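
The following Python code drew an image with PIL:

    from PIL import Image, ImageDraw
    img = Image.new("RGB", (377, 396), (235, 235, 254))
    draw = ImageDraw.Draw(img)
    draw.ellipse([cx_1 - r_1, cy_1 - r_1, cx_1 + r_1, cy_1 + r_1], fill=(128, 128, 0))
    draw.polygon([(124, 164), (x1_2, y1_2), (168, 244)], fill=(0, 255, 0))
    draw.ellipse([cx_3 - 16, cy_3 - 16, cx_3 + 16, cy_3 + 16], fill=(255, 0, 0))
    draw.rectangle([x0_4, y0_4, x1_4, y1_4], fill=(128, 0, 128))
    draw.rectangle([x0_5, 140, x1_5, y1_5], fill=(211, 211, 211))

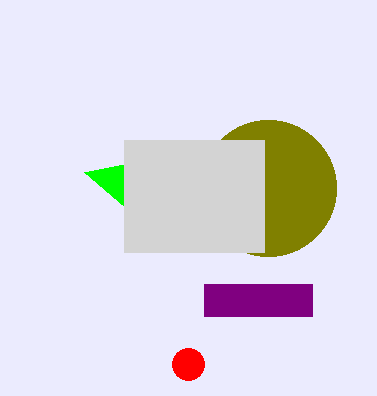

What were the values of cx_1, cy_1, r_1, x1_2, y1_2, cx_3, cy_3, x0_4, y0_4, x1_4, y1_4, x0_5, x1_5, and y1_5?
cx_1 = 268; cy_1 = 188; r_1 = 68; x1_2 = 84; y1_2 = 172; cx_3 = 188; cy_3 = 364; x0_4 = 204; y0_4 = 284; x1_4 = 312; y1_4 = 316; x0_5 = 124; x1_5 = 264; y1_5 = 252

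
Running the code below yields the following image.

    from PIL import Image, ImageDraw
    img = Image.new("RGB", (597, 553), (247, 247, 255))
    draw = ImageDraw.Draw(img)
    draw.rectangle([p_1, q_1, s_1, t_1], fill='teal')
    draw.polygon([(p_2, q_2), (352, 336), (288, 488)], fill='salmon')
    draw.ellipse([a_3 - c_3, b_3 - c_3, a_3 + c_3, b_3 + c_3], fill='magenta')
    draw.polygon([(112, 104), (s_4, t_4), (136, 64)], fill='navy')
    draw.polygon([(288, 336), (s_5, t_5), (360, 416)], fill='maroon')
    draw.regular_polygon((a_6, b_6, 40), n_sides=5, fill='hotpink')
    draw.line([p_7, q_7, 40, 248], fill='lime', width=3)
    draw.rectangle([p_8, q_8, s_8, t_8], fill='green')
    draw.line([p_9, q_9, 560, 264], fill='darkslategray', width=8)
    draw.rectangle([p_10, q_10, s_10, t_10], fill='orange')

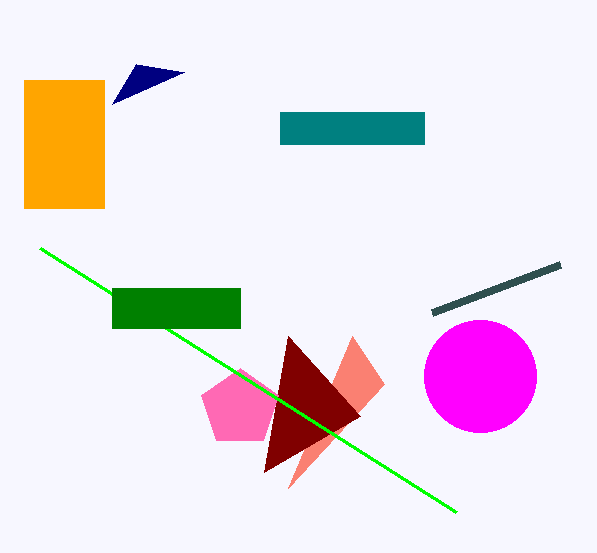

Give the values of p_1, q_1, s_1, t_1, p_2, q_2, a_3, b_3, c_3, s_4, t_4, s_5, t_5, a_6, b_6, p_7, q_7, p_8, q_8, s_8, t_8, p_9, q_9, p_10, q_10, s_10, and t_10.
p_1 = 280; q_1 = 112; s_1 = 424; t_1 = 144; p_2 = 384; q_2 = 384; a_3 = 480; b_3 = 376; c_3 = 56; s_4 = 184; t_4 = 72; s_5 = 264; t_5 = 472; a_6 = 240; b_6 = 408; p_7 = 456; q_7 = 512; p_8 = 112; q_8 = 288; s_8 = 240; t_8 = 328; p_9 = 432; q_9 = 312; p_10 = 24; q_10 = 80; s_10 = 104; t_10 = 208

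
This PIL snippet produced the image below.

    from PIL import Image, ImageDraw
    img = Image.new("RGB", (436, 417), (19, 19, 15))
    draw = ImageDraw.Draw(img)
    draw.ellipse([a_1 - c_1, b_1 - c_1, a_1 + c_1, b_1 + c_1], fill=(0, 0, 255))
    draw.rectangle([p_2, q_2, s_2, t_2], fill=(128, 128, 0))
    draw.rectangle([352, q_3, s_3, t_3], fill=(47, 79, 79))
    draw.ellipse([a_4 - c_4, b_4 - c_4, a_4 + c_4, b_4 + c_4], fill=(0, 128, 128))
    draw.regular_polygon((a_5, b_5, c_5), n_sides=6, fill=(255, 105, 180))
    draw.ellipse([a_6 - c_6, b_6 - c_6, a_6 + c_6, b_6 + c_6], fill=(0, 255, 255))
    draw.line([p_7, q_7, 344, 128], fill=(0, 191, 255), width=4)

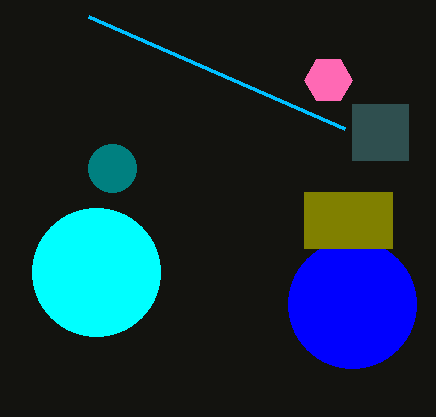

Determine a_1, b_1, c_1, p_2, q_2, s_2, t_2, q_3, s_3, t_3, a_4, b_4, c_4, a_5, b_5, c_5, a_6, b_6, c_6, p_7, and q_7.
a_1 = 352; b_1 = 304; c_1 = 64; p_2 = 304; q_2 = 192; s_2 = 392; t_2 = 248; q_3 = 104; s_3 = 408; t_3 = 160; a_4 = 112; b_4 = 168; c_4 = 24; a_5 = 328; b_5 = 80; c_5 = 24; a_6 = 96; b_6 = 272; c_6 = 64; p_7 = 88; q_7 = 16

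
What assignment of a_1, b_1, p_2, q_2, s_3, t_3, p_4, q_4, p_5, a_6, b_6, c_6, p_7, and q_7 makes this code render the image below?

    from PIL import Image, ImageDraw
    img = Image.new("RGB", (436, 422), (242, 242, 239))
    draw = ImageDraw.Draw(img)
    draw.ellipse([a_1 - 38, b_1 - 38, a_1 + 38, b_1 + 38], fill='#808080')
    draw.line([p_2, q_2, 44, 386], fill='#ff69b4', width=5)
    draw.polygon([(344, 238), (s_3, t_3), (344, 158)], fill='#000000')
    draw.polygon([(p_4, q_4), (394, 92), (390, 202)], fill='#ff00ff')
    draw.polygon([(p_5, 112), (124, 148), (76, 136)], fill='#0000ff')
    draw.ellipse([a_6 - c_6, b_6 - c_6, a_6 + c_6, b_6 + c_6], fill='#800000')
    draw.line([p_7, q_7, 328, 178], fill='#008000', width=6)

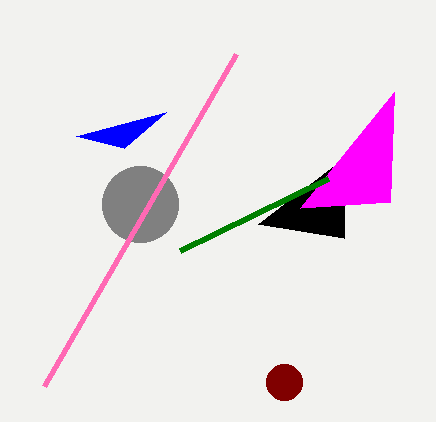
a_1 = 140
b_1 = 204
p_2 = 236
q_2 = 54
s_3 = 258
t_3 = 224
p_4 = 300
q_4 = 208
p_5 = 166
a_6 = 284
b_6 = 382
c_6 = 18
p_7 = 180
q_7 = 250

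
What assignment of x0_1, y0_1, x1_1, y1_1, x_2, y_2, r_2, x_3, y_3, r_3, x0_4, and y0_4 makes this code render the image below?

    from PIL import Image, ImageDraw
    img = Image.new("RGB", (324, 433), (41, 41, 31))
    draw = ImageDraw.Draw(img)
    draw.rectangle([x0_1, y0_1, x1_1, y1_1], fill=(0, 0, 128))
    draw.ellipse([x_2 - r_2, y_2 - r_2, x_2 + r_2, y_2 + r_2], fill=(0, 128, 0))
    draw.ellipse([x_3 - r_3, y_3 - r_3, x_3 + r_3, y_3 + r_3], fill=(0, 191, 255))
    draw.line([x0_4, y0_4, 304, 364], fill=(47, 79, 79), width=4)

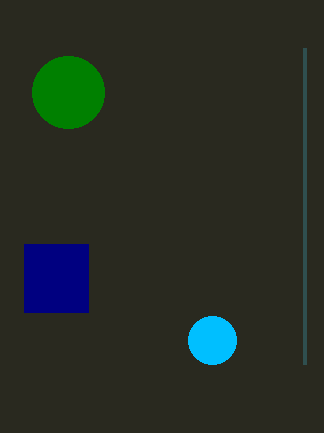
x0_1 = 24
y0_1 = 244
x1_1 = 88
y1_1 = 312
x_2 = 68
y_2 = 92
r_2 = 36
x_3 = 212
y_3 = 340
r_3 = 24
x0_4 = 304
y0_4 = 48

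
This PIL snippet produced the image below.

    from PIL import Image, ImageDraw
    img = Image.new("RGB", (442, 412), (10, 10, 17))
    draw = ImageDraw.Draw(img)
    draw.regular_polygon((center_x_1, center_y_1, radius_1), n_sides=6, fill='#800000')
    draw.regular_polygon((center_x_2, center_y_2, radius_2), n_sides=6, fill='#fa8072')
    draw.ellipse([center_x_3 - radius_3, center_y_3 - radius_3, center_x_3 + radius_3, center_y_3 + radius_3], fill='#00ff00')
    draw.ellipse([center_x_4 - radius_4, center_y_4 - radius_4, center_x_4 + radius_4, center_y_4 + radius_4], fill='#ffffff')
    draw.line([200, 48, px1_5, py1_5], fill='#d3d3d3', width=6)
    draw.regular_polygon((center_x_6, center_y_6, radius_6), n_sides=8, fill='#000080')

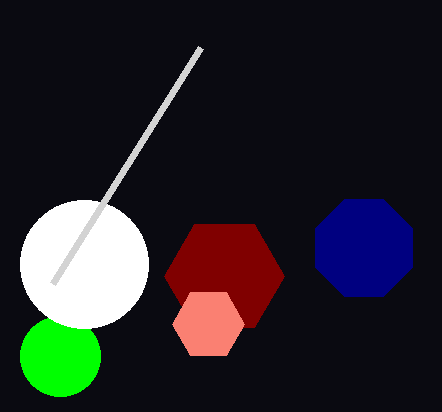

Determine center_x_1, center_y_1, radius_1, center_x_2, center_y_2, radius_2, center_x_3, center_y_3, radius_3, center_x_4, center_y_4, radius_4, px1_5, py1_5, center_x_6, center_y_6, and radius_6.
center_x_1 = 224, center_y_1 = 276, radius_1 = 60, center_x_2 = 208, center_y_2 = 324, radius_2 = 36, center_x_3 = 60, center_y_3 = 356, radius_3 = 40, center_x_4 = 84, center_y_4 = 264, radius_4 = 64, px1_5 = 52, py1_5 = 284, center_x_6 = 364, center_y_6 = 248, radius_6 = 52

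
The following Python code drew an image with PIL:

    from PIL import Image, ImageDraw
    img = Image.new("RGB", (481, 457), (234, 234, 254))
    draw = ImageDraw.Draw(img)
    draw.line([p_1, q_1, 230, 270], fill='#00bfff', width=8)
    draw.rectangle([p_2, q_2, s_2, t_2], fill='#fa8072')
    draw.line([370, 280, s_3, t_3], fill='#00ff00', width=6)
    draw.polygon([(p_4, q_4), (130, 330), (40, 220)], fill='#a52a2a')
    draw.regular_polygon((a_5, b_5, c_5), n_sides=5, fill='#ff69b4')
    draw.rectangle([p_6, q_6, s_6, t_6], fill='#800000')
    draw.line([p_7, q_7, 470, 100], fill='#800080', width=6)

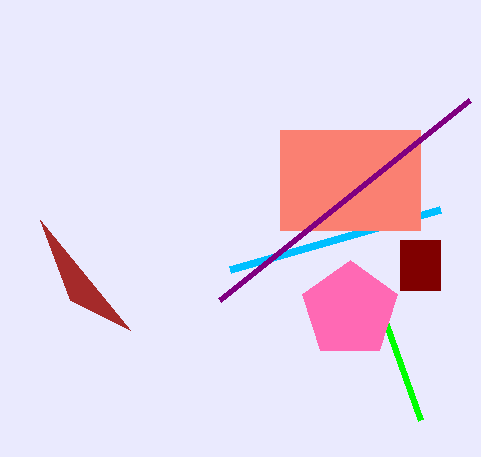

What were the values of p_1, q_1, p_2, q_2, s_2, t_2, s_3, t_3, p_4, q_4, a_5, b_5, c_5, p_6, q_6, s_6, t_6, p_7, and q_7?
p_1 = 440
q_1 = 210
p_2 = 280
q_2 = 130
s_2 = 420
t_2 = 230
s_3 = 420
t_3 = 420
p_4 = 70
q_4 = 300
a_5 = 350
b_5 = 310
c_5 = 50
p_6 = 400
q_6 = 240
s_6 = 440
t_6 = 290
p_7 = 220
q_7 = 300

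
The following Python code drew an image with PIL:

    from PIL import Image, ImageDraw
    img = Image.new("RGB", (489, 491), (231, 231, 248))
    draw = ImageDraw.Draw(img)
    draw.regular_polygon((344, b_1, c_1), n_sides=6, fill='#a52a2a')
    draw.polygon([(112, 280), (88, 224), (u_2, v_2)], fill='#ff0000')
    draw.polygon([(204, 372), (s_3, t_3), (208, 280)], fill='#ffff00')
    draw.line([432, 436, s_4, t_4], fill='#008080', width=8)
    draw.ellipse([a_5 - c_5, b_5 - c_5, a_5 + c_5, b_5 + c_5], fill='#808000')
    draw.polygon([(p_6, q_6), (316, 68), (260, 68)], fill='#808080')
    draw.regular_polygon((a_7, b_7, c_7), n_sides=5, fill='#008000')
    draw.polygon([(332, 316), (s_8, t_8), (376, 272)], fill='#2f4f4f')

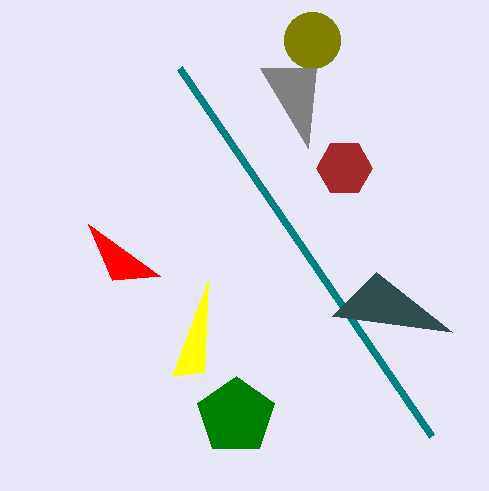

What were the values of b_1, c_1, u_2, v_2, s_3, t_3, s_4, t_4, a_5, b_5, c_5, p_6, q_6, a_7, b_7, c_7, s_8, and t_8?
b_1 = 168; c_1 = 28; u_2 = 160; v_2 = 276; s_3 = 172; t_3 = 376; s_4 = 180; t_4 = 68; a_5 = 312; b_5 = 40; c_5 = 28; p_6 = 308; q_6 = 148; a_7 = 236; b_7 = 416; c_7 = 40; s_8 = 452; t_8 = 332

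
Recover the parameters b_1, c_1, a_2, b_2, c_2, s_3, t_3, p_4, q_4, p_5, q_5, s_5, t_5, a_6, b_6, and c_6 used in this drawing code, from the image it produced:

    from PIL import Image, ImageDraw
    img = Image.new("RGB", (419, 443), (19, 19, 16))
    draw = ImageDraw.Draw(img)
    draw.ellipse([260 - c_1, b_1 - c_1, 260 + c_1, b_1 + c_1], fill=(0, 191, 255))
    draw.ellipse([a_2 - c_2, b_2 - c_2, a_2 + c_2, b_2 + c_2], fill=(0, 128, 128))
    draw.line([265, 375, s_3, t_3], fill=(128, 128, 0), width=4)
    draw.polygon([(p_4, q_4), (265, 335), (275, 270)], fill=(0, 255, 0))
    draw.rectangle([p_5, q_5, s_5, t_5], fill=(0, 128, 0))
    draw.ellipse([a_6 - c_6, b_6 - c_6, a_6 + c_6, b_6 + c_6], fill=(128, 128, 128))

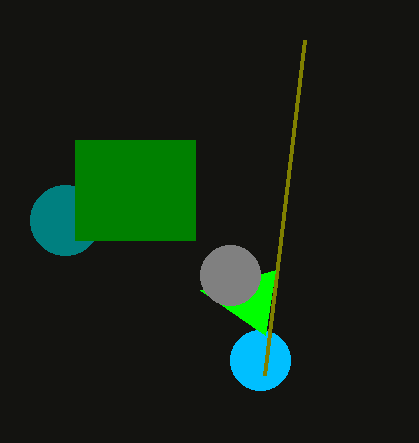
b_1 = 360; c_1 = 30; a_2 = 65; b_2 = 220; c_2 = 35; s_3 = 305; t_3 = 40; p_4 = 200; q_4 = 290; p_5 = 75; q_5 = 140; s_5 = 195; t_5 = 240; a_6 = 230; b_6 = 275; c_6 = 30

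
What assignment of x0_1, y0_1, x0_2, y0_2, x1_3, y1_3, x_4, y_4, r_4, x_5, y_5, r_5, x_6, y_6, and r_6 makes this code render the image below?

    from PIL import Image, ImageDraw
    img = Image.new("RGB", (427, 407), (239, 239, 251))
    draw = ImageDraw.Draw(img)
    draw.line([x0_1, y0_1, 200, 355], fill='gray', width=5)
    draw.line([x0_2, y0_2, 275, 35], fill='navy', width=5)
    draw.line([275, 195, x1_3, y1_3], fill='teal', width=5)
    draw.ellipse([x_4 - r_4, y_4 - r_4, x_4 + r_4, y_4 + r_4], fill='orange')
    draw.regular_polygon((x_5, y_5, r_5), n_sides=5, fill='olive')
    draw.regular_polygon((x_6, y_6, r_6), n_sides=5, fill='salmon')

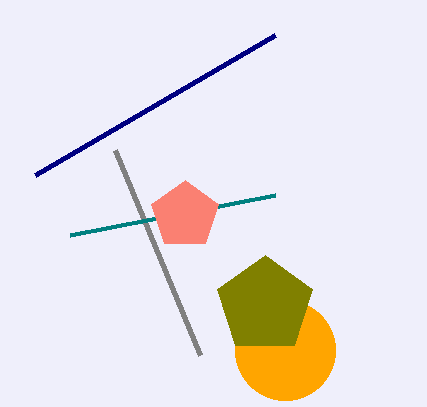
x0_1 = 115; y0_1 = 150; x0_2 = 35; y0_2 = 175; x1_3 = 70; y1_3 = 235; x_4 = 285; y_4 = 350; r_4 = 50; x_5 = 265; y_5 = 305; r_5 = 50; x_6 = 185; y_6 = 215; r_6 = 35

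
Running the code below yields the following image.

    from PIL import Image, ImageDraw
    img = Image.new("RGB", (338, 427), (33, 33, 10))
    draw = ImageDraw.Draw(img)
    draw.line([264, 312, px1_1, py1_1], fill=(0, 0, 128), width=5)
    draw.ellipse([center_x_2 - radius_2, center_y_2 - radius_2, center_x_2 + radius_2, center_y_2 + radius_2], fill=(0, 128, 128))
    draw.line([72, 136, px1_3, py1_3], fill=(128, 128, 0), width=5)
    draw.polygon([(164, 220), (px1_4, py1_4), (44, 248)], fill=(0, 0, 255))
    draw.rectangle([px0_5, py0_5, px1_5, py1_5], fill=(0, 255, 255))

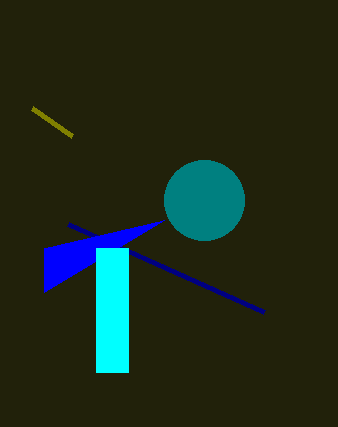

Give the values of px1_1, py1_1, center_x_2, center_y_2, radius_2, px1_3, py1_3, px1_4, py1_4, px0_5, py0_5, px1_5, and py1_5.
px1_1 = 68; py1_1 = 224; center_x_2 = 204; center_y_2 = 200; radius_2 = 40; px1_3 = 32; py1_3 = 108; px1_4 = 44; py1_4 = 292; px0_5 = 96; py0_5 = 248; px1_5 = 128; py1_5 = 372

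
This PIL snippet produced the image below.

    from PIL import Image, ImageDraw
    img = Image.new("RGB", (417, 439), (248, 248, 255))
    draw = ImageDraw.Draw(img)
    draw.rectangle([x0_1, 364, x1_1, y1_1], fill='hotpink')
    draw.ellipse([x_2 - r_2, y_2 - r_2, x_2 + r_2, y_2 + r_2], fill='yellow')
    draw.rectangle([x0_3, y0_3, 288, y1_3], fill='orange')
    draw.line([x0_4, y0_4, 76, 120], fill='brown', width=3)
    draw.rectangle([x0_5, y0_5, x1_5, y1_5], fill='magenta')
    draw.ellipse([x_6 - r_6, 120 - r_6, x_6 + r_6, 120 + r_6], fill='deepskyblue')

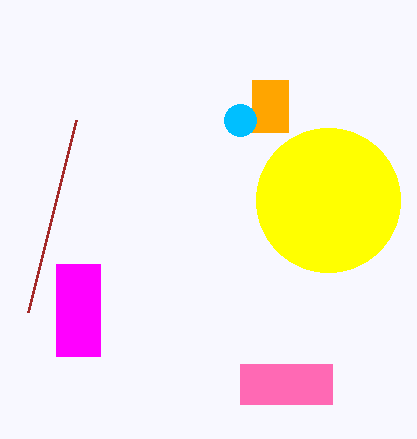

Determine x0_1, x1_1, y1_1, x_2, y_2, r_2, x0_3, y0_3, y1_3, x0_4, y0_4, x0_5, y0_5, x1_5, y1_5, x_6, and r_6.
x0_1 = 240; x1_1 = 332; y1_1 = 404; x_2 = 328; y_2 = 200; r_2 = 72; x0_3 = 252; y0_3 = 80; y1_3 = 132; x0_4 = 28; y0_4 = 312; x0_5 = 56; y0_5 = 264; x1_5 = 100; y1_5 = 356; x_6 = 240; r_6 = 16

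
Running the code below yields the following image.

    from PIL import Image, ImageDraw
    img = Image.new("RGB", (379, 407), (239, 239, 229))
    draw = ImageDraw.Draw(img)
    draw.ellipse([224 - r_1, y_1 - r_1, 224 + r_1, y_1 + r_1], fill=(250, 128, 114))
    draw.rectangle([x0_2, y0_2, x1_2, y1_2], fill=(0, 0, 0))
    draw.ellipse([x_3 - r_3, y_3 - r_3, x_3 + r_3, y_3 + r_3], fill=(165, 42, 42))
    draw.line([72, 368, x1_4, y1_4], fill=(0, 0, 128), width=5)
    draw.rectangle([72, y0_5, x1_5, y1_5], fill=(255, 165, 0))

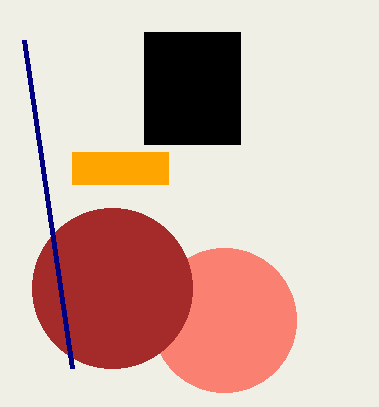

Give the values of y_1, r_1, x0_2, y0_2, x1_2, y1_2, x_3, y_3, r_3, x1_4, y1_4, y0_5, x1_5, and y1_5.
y_1 = 320
r_1 = 72
x0_2 = 144
y0_2 = 32
x1_2 = 240
y1_2 = 144
x_3 = 112
y_3 = 288
r_3 = 80
x1_4 = 24
y1_4 = 40
y0_5 = 152
x1_5 = 168
y1_5 = 184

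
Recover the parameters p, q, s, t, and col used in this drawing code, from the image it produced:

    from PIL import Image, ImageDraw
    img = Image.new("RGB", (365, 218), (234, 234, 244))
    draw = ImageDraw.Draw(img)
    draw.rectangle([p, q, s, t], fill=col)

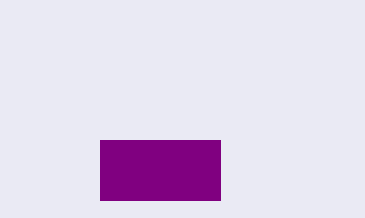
p = 100; q = 140; s = 220; t = 200; col = 'purple'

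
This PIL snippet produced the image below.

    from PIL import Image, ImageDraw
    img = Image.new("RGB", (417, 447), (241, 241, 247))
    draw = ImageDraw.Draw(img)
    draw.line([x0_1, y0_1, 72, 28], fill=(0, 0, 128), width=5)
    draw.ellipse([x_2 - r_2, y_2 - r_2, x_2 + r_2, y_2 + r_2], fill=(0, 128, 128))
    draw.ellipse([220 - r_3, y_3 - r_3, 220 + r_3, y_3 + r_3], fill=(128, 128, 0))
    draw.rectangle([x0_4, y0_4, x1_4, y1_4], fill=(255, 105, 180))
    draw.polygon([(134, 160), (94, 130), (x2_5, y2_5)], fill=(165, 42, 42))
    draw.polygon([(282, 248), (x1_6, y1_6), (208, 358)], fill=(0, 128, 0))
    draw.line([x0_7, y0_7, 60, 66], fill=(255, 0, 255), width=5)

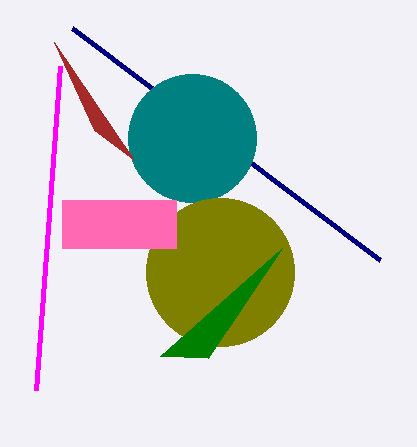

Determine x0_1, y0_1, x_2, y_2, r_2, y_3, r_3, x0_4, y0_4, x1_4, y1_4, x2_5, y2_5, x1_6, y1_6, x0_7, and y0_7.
x0_1 = 380
y0_1 = 260
x_2 = 192
y_2 = 138
r_2 = 64
y_3 = 272
r_3 = 74
x0_4 = 62
y0_4 = 200
x1_4 = 176
y1_4 = 248
x2_5 = 54
y2_5 = 42
x1_6 = 160
y1_6 = 356
x0_7 = 36
y0_7 = 390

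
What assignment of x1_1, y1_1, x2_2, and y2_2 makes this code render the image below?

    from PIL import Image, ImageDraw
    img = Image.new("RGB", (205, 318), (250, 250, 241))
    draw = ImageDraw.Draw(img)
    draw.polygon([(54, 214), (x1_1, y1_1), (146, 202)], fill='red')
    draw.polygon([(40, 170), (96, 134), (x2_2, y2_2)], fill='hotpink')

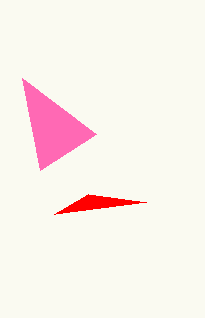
x1_1 = 88; y1_1 = 194; x2_2 = 22; y2_2 = 78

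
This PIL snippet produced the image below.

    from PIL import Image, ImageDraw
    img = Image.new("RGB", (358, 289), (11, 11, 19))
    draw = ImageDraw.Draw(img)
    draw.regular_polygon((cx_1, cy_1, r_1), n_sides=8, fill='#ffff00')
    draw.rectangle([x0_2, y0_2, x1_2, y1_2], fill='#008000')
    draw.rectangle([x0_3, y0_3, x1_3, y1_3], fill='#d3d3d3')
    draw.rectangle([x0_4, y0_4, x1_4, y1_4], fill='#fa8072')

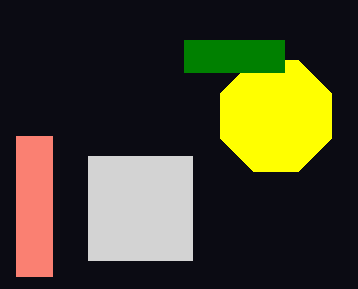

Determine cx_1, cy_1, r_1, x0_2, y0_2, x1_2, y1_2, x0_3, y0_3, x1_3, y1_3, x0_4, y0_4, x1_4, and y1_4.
cx_1 = 276; cy_1 = 116; r_1 = 60; x0_2 = 184; y0_2 = 40; x1_2 = 284; y1_2 = 72; x0_3 = 88; y0_3 = 156; x1_3 = 192; y1_3 = 260; x0_4 = 16; y0_4 = 136; x1_4 = 52; y1_4 = 276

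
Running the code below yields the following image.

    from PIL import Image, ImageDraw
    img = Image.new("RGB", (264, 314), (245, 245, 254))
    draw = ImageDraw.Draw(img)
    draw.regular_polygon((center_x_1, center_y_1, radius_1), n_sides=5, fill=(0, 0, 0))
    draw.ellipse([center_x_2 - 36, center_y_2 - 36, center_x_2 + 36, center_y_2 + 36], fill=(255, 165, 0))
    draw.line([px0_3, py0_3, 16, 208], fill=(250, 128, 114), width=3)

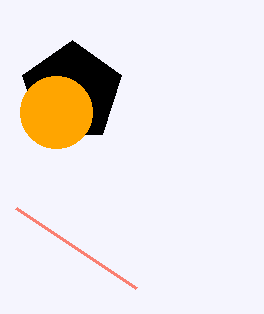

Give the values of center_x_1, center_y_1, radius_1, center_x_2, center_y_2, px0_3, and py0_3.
center_x_1 = 72, center_y_1 = 92, radius_1 = 52, center_x_2 = 56, center_y_2 = 112, px0_3 = 136, py0_3 = 288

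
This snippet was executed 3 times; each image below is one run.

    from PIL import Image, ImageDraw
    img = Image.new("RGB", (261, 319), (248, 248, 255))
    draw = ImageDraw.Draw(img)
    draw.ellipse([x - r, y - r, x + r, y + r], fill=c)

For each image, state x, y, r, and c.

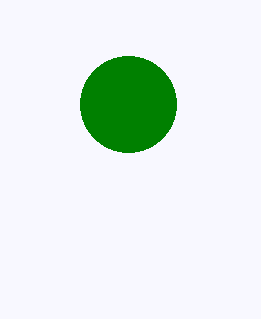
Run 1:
x = 128, y = 104, r = 48, c = 'green'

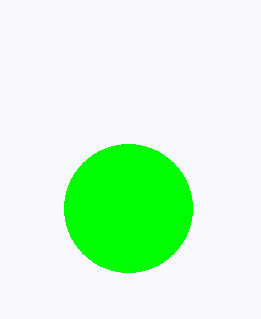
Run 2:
x = 128
y = 208
r = 64
c = 'lime'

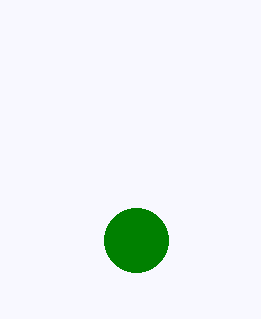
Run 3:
x = 136
y = 240
r = 32
c = 'green'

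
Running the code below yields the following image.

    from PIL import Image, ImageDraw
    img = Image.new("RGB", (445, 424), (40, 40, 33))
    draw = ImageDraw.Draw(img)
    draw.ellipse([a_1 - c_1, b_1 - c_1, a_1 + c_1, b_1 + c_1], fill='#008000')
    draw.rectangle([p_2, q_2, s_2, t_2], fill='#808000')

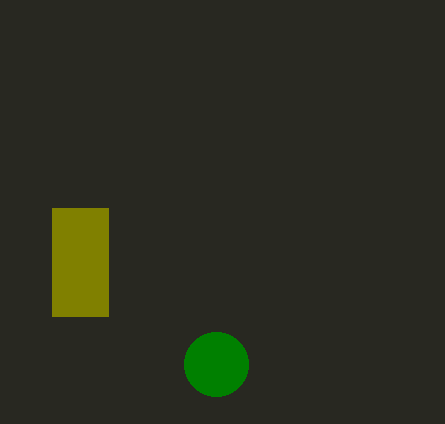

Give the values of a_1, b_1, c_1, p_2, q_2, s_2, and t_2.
a_1 = 216, b_1 = 364, c_1 = 32, p_2 = 52, q_2 = 208, s_2 = 108, t_2 = 316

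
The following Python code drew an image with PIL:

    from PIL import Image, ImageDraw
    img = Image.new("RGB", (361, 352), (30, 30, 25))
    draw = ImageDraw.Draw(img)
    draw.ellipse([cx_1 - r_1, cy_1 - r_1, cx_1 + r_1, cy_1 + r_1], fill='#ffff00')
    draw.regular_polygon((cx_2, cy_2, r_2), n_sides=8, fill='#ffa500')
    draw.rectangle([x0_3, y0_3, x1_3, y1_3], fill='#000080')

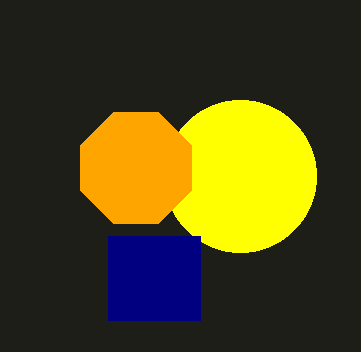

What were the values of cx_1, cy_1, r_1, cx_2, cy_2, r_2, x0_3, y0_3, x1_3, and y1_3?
cx_1 = 240; cy_1 = 176; r_1 = 76; cx_2 = 136; cy_2 = 168; r_2 = 60; x0_3 = 108; y0_3 = 236; x1_3 = 200; y1_3 = 320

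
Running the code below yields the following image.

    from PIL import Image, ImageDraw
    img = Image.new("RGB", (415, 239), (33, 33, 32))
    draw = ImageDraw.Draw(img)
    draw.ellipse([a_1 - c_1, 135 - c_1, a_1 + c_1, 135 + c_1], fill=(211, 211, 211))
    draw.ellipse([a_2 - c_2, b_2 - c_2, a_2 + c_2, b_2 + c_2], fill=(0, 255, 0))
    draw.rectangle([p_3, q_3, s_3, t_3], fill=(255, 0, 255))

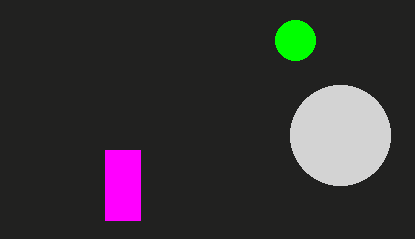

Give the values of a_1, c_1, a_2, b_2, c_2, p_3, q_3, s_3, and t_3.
a_1 = 340; c_1 = 50; a_2 = 295; b_2 = 40; c_2 = 20; p_3 = 105; q_3 = 150; s_3 = 140; t_3 = 220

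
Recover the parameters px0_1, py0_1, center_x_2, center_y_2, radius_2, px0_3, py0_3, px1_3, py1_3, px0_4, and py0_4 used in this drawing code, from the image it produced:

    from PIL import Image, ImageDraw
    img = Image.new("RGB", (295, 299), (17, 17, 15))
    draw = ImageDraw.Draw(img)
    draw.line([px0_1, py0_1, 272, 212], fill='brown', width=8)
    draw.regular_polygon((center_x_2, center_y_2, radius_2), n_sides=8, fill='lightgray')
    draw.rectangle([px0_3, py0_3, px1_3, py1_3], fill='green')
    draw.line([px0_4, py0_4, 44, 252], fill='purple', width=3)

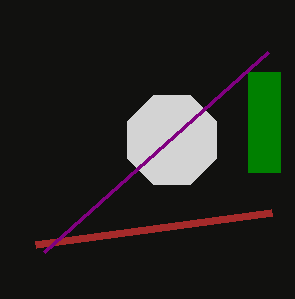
px0_1 = 36
py0_1 = 244
center_x_2 = 172
center_y_2 = 140
radius_2 = 48
px0_3 = 248
py0_3 = 72
px1_3 = 280
py1_3 = 172
px0_4 = 268
py0_4 = 52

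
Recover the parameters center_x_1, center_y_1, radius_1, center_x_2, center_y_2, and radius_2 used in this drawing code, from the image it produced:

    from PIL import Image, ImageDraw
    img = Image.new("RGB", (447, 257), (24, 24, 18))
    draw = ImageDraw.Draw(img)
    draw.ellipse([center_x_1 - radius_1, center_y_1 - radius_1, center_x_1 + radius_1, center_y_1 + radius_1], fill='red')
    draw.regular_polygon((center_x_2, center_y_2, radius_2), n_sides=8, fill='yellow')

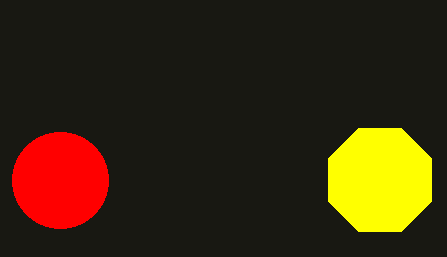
center_x_1 = 60, center_y_1 = 180, radius_1 = 48, center_x_2 = 380, center_y_2 = 180, radius_2 = 56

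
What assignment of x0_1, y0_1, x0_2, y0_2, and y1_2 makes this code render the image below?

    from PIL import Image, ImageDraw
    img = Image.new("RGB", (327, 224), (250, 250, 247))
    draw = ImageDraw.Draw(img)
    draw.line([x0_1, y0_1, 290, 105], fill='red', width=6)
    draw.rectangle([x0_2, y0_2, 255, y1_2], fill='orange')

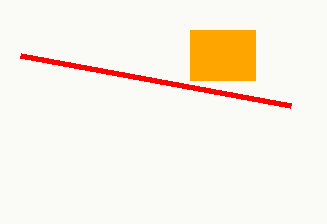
x0_1 = 20, y0_1 = 55, x0_2 = 190, y0_2 = 30, y1_2 = 80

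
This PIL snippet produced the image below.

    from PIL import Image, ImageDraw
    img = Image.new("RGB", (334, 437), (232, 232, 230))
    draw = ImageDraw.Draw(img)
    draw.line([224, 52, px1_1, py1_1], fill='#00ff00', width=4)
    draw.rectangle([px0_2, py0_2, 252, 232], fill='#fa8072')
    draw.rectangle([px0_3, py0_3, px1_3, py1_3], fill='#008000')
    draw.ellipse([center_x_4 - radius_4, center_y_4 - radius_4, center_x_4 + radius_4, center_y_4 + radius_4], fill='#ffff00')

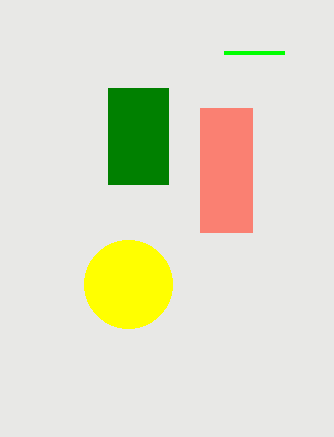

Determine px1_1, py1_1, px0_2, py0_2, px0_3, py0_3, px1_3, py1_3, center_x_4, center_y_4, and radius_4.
px1_1 = 284, py1_1 = 52, px0_2 = 200, py0_2 = 108, px0_3 = 108, py0_3 = 88, px1_3 = 168, py1_3 = 184, center_x_4 = 128, center_y_4 = 284, radius_4 = 44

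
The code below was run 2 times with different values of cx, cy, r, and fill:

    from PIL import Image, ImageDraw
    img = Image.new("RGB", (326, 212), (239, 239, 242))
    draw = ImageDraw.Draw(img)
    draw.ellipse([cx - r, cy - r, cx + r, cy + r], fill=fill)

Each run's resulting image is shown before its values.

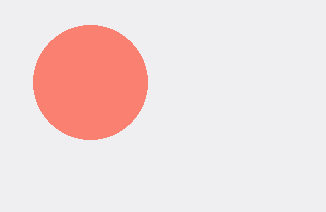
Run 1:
cx = 90, cy = 82, r = 57, fill = 'salmon'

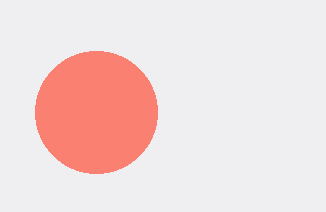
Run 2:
cx = 96; cy = 112; r = 61; fill = 'salmon'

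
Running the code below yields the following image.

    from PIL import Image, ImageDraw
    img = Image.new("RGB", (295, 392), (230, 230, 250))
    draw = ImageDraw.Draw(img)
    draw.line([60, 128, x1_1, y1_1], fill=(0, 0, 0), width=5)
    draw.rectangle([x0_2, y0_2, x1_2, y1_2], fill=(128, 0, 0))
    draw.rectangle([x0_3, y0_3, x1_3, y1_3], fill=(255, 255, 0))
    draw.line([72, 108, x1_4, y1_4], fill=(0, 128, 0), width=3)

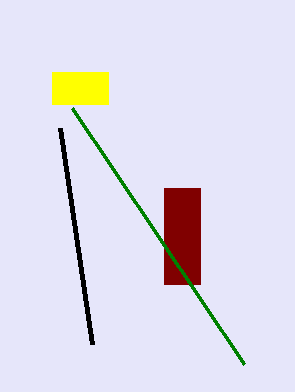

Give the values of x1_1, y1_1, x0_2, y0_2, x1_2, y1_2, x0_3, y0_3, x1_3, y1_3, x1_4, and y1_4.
x1_1 = 92
y1_1 = 344
x0_2 = 164
y0_2 = 188
x1_2 = 200
y1_2 = 284
x0_3 = 52
y0_3 = 72
x1_3 = 108
y1_3 = 104
x1_4 = 244
y1_4 = 364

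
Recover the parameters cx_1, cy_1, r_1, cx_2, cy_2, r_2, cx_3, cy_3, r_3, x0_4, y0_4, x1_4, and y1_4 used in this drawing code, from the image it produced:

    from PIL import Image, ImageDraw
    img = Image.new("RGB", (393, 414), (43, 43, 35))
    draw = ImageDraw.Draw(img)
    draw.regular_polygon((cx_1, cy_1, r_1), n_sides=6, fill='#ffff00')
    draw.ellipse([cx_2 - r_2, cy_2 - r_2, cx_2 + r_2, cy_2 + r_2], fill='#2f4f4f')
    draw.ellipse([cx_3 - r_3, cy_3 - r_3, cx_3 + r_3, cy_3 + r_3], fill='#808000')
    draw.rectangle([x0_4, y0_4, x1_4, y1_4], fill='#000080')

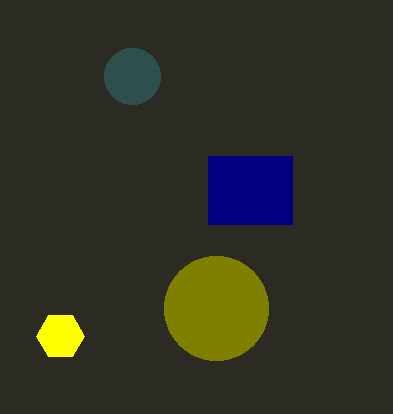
cx_1 = 60
cy_1 = 336
r_1 = 24
cx_2 = 132
cy_2 = 76
r_2 = 28
cx_3 = 216
cy_3 = 308
r_3 = 52
x0_4 = 208
y0_4 = 156
x1_4 = 292
y1_4 = 224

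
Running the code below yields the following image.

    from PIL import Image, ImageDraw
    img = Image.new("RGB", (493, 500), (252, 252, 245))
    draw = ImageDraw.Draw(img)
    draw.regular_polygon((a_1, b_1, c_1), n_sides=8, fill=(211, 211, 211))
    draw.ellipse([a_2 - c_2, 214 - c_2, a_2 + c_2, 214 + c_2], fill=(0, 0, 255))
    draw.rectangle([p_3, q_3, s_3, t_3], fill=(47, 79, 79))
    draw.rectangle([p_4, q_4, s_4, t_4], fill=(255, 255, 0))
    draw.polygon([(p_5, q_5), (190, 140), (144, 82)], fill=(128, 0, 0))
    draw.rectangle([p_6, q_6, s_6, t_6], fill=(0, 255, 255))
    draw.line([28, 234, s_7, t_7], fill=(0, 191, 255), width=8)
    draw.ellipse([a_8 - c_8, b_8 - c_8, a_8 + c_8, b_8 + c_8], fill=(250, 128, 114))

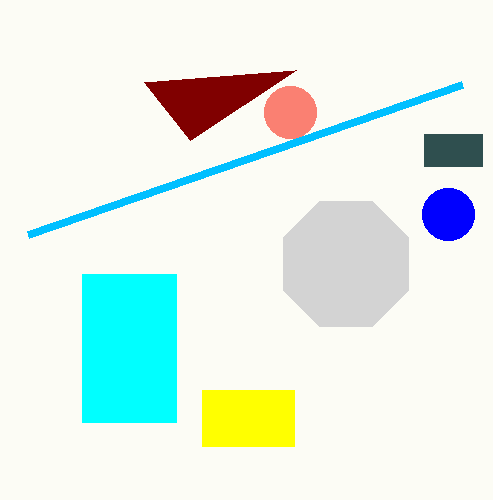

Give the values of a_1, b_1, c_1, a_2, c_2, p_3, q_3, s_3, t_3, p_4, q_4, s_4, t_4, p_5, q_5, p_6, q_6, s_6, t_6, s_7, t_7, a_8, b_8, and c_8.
a_1 = 346, b_1 = 264, c_1 = 68, a_2 = 448, c_2 = 26, p_3 = 424, q_3 = 134, s_3 = 482, t_3 = 166, p_4 = 202, q_4 = 390, s_4 = 294, t_4 = 446, p_5 = 296, q_5 = 70, p_6 = 82, q_6 = 274, s_6 = 176, t_6 = 422, s_7 = 462, t_7 = 84, a_8 = 290, b_8 = 112, c_8 = 26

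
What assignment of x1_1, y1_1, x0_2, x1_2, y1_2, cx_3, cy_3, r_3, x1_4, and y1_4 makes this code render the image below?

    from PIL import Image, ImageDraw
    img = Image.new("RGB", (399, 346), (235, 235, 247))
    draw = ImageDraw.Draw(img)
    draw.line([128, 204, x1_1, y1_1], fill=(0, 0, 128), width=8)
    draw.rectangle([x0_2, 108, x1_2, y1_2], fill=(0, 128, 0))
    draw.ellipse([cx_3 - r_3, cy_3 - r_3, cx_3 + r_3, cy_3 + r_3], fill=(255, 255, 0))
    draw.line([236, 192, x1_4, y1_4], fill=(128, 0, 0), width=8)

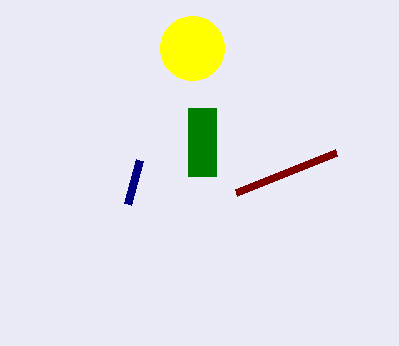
x1_1 = 140, y1_1 = 160, x0_2 = 188, x1_2 = 216, y1_2 = 176, cx_3 = 192, cy_3 = 48, r_3 = 32, x1_4 = 336, y1_4 = 152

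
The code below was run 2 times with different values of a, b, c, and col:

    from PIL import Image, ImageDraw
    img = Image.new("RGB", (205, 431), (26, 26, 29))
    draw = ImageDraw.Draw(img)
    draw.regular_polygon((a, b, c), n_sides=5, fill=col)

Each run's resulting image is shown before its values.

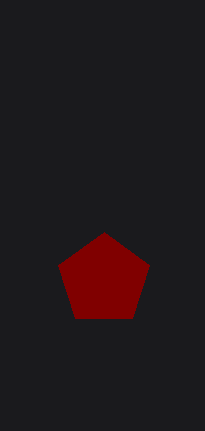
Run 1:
a = 104, b = 280, c = 48, col = 'maroon'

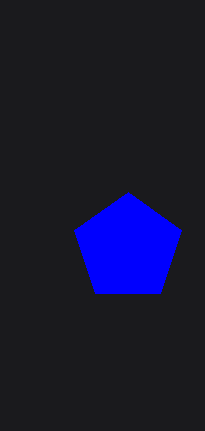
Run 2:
a = 128, b = 248, c = 56, col = 'blue'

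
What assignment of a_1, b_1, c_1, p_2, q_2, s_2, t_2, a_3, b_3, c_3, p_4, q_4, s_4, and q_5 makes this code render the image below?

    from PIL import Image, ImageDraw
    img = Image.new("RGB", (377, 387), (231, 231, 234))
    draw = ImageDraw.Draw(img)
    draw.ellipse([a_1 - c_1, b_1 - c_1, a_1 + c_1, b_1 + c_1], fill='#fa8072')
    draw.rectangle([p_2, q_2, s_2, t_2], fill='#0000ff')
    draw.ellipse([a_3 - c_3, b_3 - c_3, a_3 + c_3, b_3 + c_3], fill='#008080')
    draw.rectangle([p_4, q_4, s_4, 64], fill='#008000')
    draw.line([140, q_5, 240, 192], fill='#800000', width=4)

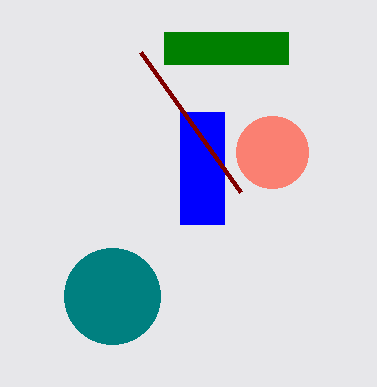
a_1 = 272
b_1 = 152
c_1 = 36
p_2 = 180
q_2 = 112
s_2 = 224
t_2 = 224
a_3 = 112
b_3 = 296
c_3 = 48
p_4 = 164
q_4 = 32
s_4 = 288
q_5 = 52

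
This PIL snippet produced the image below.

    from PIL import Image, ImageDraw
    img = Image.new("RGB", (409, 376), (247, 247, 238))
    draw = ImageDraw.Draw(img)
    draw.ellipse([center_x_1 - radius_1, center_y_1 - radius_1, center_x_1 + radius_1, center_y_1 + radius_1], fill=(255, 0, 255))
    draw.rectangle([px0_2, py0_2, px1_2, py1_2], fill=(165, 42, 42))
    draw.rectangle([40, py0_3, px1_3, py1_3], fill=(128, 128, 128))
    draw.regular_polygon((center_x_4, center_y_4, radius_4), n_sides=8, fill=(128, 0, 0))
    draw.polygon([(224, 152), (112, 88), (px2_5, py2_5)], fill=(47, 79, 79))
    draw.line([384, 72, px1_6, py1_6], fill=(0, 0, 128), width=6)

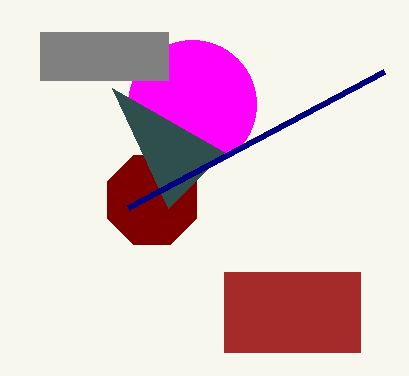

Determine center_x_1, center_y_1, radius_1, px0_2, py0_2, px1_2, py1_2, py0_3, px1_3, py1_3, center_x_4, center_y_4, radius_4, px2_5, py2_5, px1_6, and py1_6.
center_x_1 = 192; center_y_1 = 104; radius_1 = 64; px0_2 = 224; py0_2 = 272; px1_2 = 360; py1_2 = 352; py0_3 = 32; px1_3 = 168; py1_3 = 80; center_x_4 = 152; center_y_4 = 200; radius_4 = 48; px2_5 = 168; py2_5 = 208; px1_6 = 128; py1_6 = 208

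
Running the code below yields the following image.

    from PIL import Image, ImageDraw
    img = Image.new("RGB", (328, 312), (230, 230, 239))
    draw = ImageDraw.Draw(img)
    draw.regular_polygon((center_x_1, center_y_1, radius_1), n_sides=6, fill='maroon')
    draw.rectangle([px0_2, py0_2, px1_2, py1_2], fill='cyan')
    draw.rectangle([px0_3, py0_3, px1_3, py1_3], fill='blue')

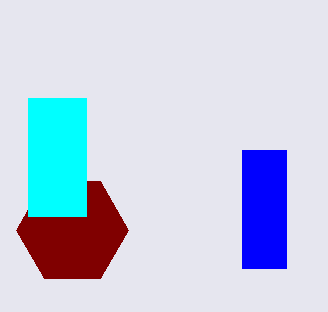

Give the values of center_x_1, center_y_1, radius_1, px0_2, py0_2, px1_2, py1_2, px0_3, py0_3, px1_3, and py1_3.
center_x_1 = 72; center_y_1 = 230; radius_1 = 56; px0_2 = 28; py0_2 = 98; px1_2 = 86; py1_2 = 216; px0_3 = 242; py0_3 = 150; px1_3 = 286; py1_3 = 268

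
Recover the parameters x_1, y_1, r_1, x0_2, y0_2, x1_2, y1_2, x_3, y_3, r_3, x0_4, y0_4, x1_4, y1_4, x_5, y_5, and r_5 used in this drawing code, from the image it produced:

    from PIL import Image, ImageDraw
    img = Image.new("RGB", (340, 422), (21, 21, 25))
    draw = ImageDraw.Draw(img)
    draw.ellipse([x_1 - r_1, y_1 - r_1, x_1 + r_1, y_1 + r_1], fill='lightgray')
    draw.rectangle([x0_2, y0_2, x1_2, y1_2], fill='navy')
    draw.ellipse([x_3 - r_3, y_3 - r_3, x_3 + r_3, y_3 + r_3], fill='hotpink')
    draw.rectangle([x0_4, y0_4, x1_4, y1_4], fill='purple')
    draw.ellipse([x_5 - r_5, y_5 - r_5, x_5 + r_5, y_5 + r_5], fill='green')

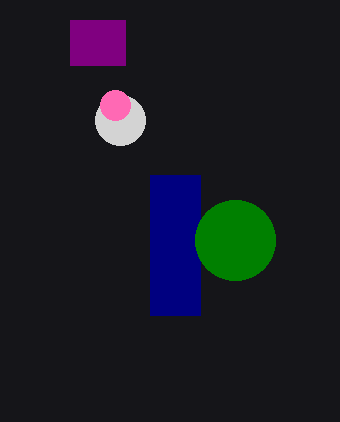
x_1 = 120
y_1 = 120
r_1 = 25
x0_2 = 150
y0_2 = 175
x1_2 = 200
y1_2 = 315
x_3 = 115
y_3 = 105
r_3 = 15
x0_4 = 70
y0_4 = 20
x1_4 = 125
y1_4 = 65
x_5 = 235
y_5 = 240
r_5 = 40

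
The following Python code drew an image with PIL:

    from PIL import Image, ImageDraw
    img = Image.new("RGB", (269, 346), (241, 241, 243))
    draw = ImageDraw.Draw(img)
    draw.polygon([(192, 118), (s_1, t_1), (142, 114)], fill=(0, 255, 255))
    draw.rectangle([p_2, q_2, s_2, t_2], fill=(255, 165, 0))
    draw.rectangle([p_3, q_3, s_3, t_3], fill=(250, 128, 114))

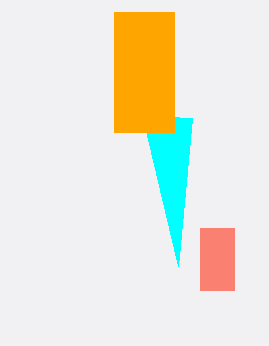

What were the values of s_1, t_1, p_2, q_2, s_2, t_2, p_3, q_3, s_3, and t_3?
s_1 = 178
t_1 = 266
p_2 = 114
q_2 = 12
s_2 = 174
t_2 = 132
p_3 = 200
q_3 = 228
s_3 = 234
t_3 = 290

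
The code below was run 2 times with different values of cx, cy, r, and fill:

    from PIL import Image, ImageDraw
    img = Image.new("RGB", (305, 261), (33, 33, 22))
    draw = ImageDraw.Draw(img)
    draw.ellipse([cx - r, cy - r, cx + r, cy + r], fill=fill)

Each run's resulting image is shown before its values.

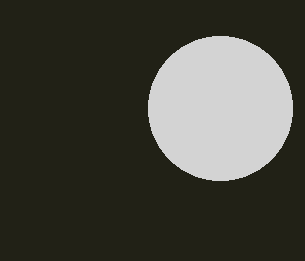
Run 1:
cx = 220, cy = 108, r = 72, fill = 'lightgray'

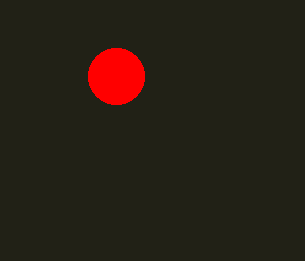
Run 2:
cx = 116, cy = 76, r = 28, fill = 'red'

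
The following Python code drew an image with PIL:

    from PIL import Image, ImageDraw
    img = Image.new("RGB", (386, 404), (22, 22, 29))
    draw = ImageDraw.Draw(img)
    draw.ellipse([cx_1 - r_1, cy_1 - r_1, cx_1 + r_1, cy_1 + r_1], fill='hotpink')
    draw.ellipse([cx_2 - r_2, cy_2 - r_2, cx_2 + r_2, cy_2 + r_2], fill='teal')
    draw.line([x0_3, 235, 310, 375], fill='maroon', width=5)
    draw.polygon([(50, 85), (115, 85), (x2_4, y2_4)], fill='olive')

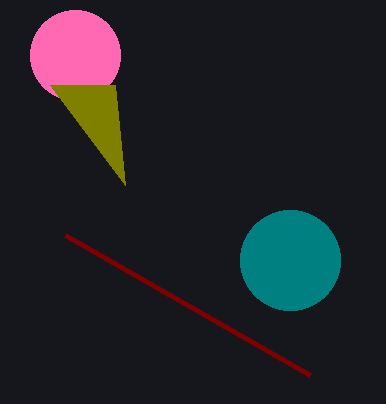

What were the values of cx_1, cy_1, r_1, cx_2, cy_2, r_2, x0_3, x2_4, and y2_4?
cx_1 = 75; cy_1 = 55; r_1 = 45; cx_2 = 290; cy_2 = 260; r_2 = 50; x0_3 = 65; x2_4 = 125; y2_4 = 185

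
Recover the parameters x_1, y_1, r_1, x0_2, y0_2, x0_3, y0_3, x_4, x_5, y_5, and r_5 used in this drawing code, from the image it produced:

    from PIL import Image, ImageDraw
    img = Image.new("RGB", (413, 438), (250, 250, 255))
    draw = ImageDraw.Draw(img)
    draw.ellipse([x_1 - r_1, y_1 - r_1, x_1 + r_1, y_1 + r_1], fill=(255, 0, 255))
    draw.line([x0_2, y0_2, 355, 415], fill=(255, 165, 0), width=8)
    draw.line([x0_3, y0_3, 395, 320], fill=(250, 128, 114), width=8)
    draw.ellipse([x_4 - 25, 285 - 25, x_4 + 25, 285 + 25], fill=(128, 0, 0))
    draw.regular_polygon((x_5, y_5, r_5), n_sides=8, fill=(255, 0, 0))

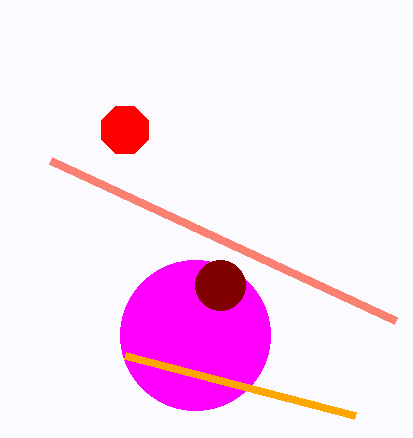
x_1 = 195; y_1 = 335; r_1 = 75; x0_2 = 125; y0_2 = 355; x0_3 = 50; y0_3 = 160; x_4 = 220; x_5 = 125; y_5 = 130; r_5 = 25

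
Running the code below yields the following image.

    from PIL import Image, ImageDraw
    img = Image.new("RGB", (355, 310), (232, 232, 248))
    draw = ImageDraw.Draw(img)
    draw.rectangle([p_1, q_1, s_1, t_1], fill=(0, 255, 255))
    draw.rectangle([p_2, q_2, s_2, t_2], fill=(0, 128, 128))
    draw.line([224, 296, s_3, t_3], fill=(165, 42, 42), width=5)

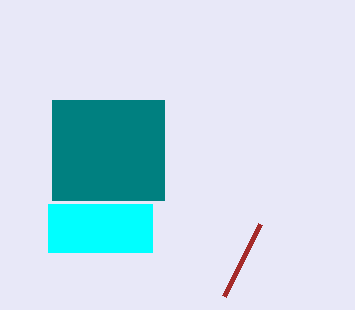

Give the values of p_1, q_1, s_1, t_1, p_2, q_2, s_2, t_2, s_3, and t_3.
p_1 = 48, q_1 = 204, s_1 = 152, t_1 = 252, p_2 = 52, q_2 = 100, s_2 = 164, t_2 = 200, s_3 = 260, t_3 = 224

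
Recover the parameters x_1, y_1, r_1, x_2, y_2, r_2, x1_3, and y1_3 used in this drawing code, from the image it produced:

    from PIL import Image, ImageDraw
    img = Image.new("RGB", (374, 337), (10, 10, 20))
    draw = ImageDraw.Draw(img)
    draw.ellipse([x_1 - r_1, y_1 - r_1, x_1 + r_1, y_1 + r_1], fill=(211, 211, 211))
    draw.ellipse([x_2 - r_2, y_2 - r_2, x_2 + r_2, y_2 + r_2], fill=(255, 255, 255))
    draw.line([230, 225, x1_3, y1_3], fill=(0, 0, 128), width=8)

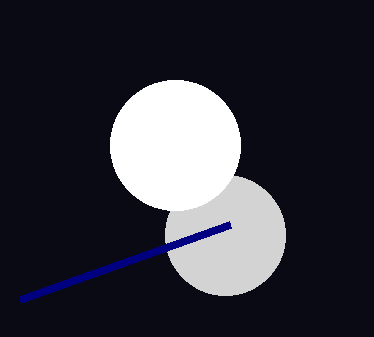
x_1 = 225; y_1 = 235; r_1 = 60; x_2 = 175; y_2 = 145; r_2 = 65; x1_3 = 20; y1_3 = 300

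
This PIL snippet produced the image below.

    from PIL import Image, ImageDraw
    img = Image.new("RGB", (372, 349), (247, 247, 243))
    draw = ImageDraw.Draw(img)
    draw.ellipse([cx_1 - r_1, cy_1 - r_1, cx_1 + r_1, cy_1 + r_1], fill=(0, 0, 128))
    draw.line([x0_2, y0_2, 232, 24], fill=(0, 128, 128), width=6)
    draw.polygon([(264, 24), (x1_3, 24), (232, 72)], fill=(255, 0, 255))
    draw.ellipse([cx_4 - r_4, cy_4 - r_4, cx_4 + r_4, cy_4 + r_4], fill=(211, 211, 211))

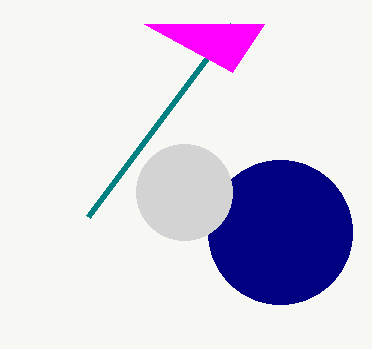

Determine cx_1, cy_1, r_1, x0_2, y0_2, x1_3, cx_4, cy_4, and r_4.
cx_1 = 280; cy_1 = 232; r_1 = 72; x0_2 = 88; y0_2 = 216; x1_3 = 144; cx_4 = 184; cy_4 = 192; r_4 = 48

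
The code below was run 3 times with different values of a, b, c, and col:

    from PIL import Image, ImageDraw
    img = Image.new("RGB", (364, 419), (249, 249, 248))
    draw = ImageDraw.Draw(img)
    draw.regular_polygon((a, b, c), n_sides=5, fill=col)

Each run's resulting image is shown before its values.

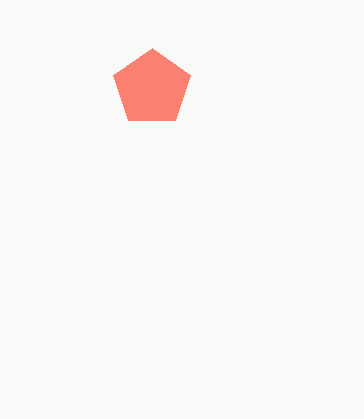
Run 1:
a = 152
b = 88
c = 40
col = 'salmon'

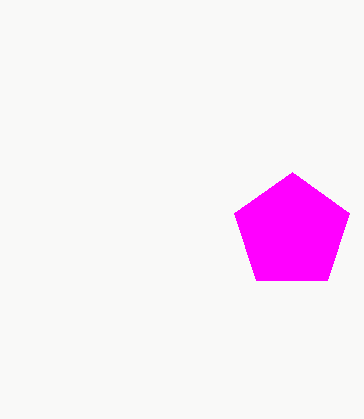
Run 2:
a = 292, b = 232, c = 60, col = 'magenta'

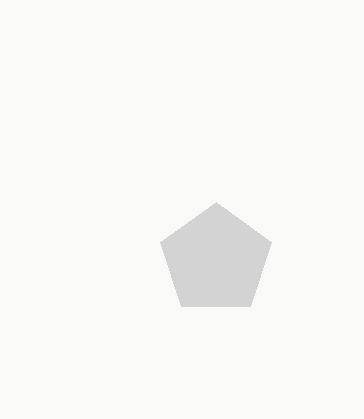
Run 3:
a = 216
b = 260
c = 58
col = 'lightgray'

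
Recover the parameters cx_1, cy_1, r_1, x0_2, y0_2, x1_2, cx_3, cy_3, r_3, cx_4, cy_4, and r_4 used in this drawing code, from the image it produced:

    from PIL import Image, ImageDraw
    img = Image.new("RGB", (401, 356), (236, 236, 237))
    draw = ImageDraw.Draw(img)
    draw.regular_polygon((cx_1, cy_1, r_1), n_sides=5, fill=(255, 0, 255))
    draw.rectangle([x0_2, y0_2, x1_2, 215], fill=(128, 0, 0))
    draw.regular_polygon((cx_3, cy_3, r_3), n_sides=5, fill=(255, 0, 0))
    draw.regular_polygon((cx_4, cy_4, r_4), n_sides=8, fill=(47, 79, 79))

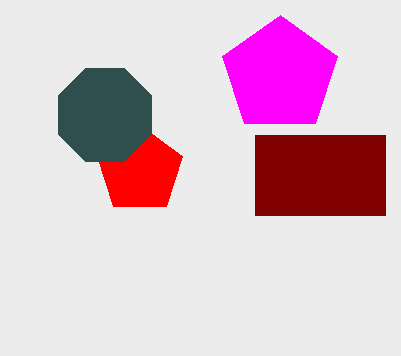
cx_1 = 280; cy_1 = 75; r_1 = 60; x0_2 = 255; y0_2 = 135; x1_2 = 385; cx_3 = 140; cy_3 = 170; r_3 = 45; cx_4 = 105; cy_4 = 115; r_4 = 50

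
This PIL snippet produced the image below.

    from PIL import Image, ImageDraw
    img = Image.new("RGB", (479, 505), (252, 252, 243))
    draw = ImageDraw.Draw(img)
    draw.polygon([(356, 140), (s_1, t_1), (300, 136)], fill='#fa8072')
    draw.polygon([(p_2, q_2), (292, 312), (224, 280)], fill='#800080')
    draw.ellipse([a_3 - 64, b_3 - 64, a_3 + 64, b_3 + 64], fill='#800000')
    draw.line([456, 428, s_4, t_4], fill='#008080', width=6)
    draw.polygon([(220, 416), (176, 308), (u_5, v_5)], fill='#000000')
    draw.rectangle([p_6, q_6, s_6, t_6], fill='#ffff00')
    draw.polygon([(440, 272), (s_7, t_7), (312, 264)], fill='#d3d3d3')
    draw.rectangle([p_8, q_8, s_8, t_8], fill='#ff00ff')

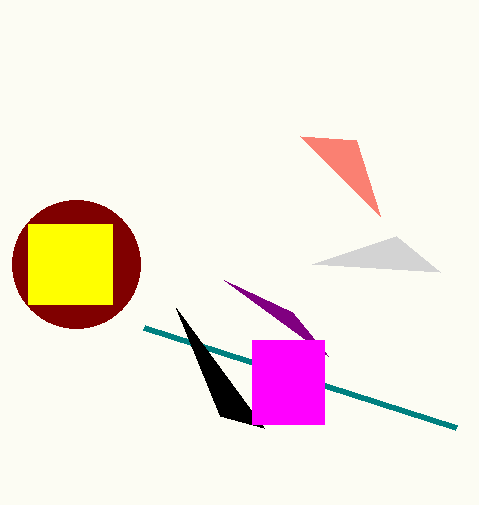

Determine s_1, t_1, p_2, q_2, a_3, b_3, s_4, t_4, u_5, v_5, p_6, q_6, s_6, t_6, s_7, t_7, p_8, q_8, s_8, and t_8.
s_1 = 380, t_1 = 216, p_2 = 328, q_2 = 356, a_3 = 76, b_3 = 264, s_4 = 144, t_4 = 328, u_5 = 264, v_5 = 428, p_6 = 28, q_6 = 224, s_6 = 112, t_6 = 304, s_7 = 396, t_7 = 236, p_8 = 252, q_8 = 340, s_8 = 324, t_8 = 424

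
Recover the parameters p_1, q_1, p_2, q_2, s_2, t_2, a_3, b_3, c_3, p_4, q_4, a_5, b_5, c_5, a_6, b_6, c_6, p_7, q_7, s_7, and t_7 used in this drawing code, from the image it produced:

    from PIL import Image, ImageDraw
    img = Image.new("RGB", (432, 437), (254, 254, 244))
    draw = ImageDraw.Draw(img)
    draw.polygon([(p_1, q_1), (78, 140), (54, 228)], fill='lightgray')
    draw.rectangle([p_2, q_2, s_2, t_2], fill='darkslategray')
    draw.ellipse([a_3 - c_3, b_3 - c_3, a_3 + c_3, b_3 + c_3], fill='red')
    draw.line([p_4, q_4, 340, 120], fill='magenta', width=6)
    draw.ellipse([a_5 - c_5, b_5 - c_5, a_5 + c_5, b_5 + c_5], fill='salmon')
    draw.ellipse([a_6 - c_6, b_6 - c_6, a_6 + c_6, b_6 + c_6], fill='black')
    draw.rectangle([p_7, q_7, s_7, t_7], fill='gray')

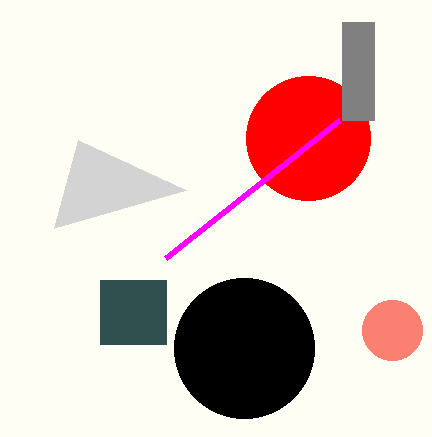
p_1 = 186
q_1 = 190
p_2 = 100
q_2 = 280
s_2 = 166
t_2 = 344
a_3 = 308
b_3 = 138
c_3 = 62
p_4 = 166
q_4 = 258
a_5 = 392
b_5 = 330
c_5 = 30
a_6 = 244
b_6 = 348
c_6 = 70
p_7 = 342
q_7 = 22
s_7 = 374
t_7 = 120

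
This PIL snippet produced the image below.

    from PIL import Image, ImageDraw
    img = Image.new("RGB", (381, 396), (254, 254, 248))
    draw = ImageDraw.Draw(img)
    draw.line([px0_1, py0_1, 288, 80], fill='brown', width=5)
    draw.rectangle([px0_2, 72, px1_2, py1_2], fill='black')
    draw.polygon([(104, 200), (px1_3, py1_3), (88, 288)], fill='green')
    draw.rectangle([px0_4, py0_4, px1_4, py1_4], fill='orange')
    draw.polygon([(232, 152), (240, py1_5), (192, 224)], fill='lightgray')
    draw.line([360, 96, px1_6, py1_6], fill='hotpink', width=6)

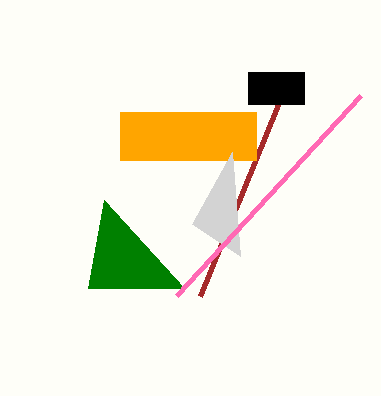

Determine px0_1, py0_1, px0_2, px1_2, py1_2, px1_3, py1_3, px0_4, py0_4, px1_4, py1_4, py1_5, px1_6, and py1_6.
px0_1 = 200
py0_1 = 296
px0_2 = 248
px1_2 = 304
py1_2 = 104
px1_3 = 184
py1_3 = 288
px0_4 = 120
py0_4 = 112
px1_4 = 256
py1_4 = 160
py1_5 = 256
px1_6 = 176
py1_6 = 296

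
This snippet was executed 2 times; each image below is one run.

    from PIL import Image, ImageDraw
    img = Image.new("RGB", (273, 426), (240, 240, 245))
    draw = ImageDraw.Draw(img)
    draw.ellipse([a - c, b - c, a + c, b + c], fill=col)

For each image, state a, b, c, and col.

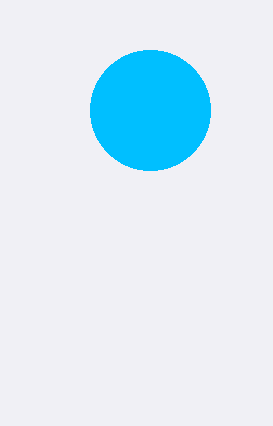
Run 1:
a = 150, b = 110, c = 60, col = 'deepskyblue'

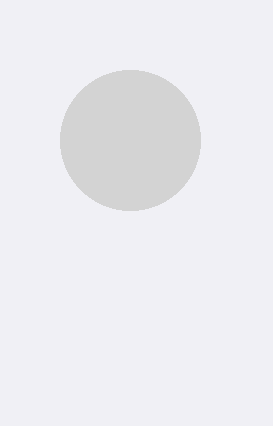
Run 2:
a = 130, b = 140, c = 70, col = 'lightgray'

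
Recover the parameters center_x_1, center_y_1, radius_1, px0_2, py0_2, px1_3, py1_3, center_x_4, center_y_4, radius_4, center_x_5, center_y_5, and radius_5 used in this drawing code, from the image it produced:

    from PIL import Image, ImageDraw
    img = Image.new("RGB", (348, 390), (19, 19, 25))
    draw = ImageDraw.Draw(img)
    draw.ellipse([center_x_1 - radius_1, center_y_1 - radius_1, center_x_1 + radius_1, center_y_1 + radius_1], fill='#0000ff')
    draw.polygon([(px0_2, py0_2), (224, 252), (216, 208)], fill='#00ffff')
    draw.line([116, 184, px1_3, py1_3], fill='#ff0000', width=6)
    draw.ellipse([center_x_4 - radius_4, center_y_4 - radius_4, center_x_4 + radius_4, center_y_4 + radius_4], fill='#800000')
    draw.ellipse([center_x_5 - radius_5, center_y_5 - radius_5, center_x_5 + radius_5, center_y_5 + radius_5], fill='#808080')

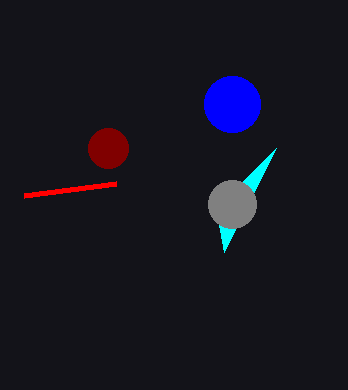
center_x_1 = 232
center_y_1 = 104
radius_1 = 28
px0_2 = 276
py0_2 = 148
px1_3 = 24
py1_3 = 196
center_x_4 = 108
center_y_4 = 148
radius_4 = 20
center_x_5 = 232
center_y_5 = 204
radius_5 = 24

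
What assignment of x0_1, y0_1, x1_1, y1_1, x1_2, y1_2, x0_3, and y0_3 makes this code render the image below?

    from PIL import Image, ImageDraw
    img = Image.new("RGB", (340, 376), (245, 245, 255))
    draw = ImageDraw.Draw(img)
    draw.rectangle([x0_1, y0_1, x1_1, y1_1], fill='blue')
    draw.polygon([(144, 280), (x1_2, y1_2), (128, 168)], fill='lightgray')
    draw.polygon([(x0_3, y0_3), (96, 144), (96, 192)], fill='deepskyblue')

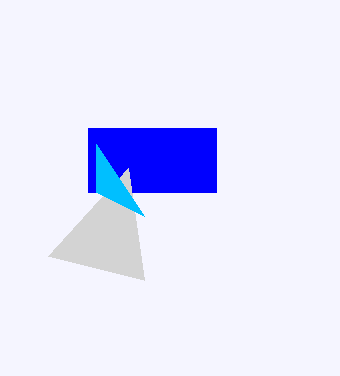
x0_1 = 88, y0_1 = 128, x1_1 = 216, y1_1 = 192, x1_2 = 48, y1_2 = 256, x0_3 = 144, y0_3 = 216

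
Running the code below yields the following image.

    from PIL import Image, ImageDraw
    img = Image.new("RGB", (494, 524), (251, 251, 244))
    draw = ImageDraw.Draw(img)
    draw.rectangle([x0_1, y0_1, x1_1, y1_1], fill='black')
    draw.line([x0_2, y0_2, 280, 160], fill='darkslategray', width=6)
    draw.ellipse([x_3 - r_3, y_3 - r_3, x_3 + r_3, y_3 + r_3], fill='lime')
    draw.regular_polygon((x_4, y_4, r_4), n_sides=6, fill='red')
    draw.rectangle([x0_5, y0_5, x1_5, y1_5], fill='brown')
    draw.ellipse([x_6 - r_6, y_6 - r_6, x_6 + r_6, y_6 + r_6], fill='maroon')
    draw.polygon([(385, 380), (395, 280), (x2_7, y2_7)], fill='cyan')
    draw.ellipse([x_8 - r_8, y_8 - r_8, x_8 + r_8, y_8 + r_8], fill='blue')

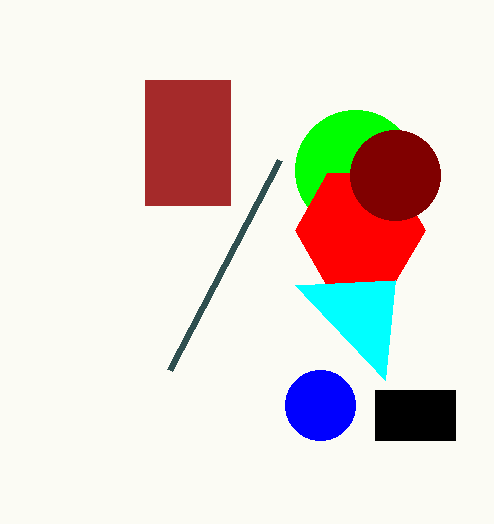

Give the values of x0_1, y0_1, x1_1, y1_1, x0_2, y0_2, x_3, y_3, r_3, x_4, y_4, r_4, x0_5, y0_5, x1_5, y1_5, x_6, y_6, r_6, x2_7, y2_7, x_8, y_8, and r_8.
x0_1 = 375; y0_1 = 390; x1_1 = 455; y1_1 = 440; x0_2 = 170; y0_2 = 370; x_3 = 355; y_3 = 170; r_3 = 60; x_4 = 360; y_4 = 230; r_4 = 65; x0_5 = 145; y0_5 = 80; x1_5 = 230; y1_5 = 205; x_6 = 395; y_6 = 175; r_6 = 45; x2_7 = 295; y2_7 = 285; x_8 = 320; y_8 = 405; r_8 = 35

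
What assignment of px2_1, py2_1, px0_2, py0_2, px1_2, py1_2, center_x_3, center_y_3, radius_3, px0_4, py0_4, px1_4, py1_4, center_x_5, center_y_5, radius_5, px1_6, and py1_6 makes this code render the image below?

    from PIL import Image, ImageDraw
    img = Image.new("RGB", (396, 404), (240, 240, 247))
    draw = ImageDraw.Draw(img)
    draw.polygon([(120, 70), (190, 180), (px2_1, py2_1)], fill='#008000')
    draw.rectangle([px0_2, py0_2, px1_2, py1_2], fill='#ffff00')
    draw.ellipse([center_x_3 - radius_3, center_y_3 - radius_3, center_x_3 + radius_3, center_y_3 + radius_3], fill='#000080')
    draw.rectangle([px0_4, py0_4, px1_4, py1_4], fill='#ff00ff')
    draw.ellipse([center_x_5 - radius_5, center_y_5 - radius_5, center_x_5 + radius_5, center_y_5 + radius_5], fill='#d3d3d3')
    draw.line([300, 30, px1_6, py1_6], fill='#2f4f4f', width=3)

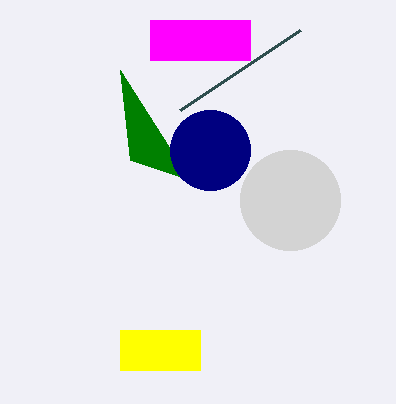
px2_1 = 130
py2_1 = 160
px0_2 = 120
py0_2 = 330
px1_2 = 200
py1_2 = 370
center_x_3 = 210
center_y_3 = 150
radius_3 = 40
px0_4 = 150
py0_4 = 20
px1_4 = 250
py1_4 = 60
center_x_5 = 290
center_y_5 = 200
radius_5 = 50
px1_6 = 180
py1_6 = 110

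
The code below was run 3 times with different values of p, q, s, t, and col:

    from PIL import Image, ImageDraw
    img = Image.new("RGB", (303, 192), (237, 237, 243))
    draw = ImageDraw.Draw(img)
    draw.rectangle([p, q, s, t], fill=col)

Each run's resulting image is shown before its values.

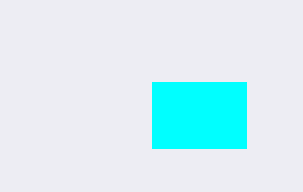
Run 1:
p = 152, q = 82, s = 246, t = 148, col = 'cyan'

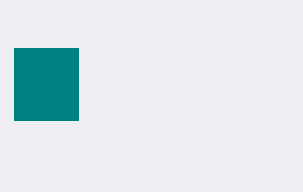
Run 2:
p = 14
q = 48
s = 78
t = 120
col = 'teal'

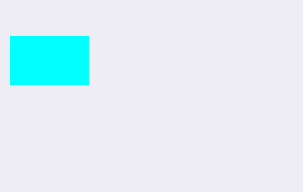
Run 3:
p = 10
q = 36
s = 88
t = 84
col = 'cyan'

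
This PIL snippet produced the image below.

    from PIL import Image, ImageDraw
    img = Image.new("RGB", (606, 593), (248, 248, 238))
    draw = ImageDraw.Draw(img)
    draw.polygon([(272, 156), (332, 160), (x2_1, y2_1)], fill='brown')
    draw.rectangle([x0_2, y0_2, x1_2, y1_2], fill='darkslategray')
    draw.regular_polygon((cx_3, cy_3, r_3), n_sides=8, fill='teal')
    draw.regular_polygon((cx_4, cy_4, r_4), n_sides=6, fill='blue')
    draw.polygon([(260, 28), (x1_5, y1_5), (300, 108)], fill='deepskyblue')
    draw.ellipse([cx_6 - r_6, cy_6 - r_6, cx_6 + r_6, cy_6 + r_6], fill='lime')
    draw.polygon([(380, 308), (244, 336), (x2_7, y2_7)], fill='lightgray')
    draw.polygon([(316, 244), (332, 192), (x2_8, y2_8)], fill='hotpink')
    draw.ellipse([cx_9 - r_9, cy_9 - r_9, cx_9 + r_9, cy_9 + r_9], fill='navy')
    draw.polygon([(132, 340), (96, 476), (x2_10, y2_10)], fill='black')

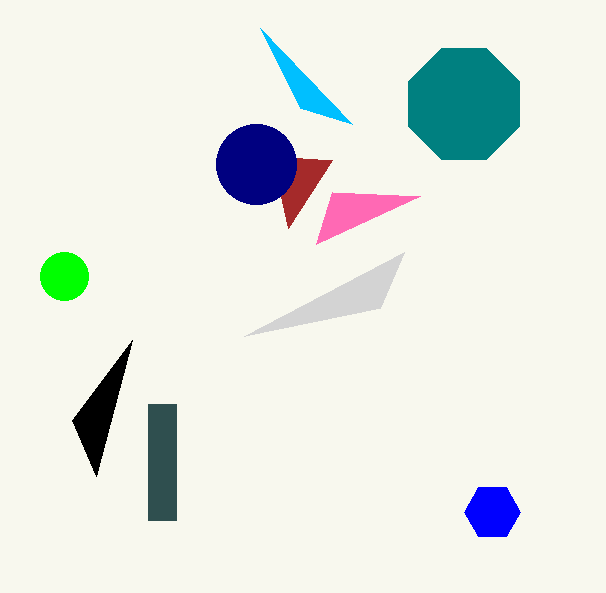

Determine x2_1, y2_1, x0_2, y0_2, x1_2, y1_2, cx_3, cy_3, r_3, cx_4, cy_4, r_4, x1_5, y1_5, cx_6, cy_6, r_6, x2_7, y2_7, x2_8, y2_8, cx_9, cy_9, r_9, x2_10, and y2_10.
x2_1 = 288; y2_1 = 228; x0_2 = 148; y0_2 = 404; x1_2 = 176; y1_2 = 520; cx_3 = 464; cy_3 = 104; r_3 = 60; cx_4 = 492; cy_4 = 512; r_4 = 28; x1_5 = 352; y1_5 = 124; cx_6 = 64; cy_6 = 276; r_6 = 24; x2_7 = 404; y2_7 = 252; x2_8 = 420; y2_8 = 196; cx_9 = 256; cy_9 = 164; r_9 = 40; x2_10 = 72; y2_10 = 420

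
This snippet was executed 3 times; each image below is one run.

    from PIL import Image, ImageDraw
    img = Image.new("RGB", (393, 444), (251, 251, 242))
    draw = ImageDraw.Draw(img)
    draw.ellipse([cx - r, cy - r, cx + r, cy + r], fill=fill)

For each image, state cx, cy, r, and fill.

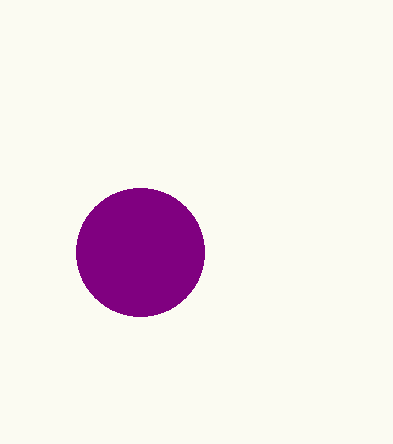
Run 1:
cx = 140; cy = 252; r = 64; fill = 'purple'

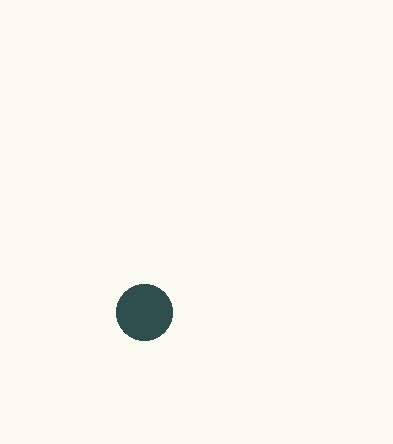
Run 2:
cx = 144
cy = 312
r = 28
fill = 'darkslategray'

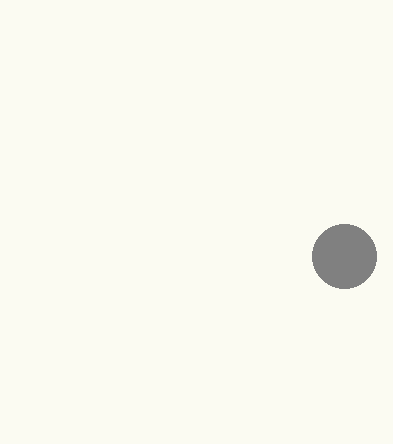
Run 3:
cx = 344
cy = 256
r = 32
fill = 'gray'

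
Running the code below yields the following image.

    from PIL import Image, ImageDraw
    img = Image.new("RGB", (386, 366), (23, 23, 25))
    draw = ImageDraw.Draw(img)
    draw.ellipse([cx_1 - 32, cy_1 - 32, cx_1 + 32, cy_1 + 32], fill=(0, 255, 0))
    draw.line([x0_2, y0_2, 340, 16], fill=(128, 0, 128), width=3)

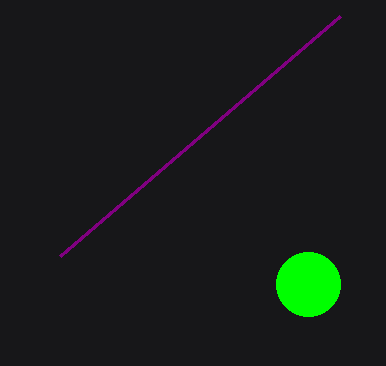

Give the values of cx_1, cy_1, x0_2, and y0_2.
cx_1 = 308, cy_1 = 284, x0_2 = 60, y0_2 = 256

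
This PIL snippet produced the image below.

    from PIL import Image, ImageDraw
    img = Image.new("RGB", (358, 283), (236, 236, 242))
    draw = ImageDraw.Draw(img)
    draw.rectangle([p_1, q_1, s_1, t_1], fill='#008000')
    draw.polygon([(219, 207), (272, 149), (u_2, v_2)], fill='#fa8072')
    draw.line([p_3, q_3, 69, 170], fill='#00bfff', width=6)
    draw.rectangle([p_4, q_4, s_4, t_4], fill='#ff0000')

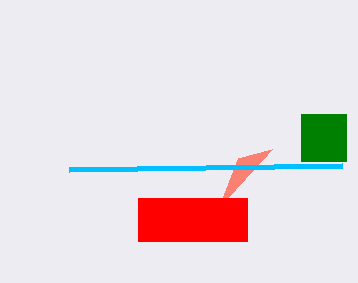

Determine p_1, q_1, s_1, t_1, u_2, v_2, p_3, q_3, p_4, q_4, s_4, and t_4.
p_1 = 301; q_1 = 114; s_1 = 346; t_1 = 161; u_2 = 238; v_2 = 158; p_3 = 342; q_3 = 166; p_4 = 138; q_4 = 198; s_4 = 247; t_4 = 241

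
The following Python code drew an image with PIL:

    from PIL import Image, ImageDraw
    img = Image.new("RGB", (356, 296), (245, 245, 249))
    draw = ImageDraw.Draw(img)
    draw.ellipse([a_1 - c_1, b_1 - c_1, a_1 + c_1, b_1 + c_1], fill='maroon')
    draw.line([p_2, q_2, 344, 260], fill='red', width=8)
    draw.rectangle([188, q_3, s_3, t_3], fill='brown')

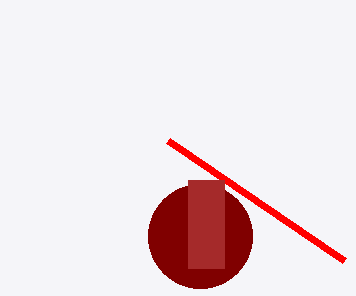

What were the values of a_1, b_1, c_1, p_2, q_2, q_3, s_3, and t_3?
a_1 = 200, b_1 = 236, c_1 = 52, p_2 = 168, q_2 = 140, q_3 = 180, s_3 = 224, t_3 = 268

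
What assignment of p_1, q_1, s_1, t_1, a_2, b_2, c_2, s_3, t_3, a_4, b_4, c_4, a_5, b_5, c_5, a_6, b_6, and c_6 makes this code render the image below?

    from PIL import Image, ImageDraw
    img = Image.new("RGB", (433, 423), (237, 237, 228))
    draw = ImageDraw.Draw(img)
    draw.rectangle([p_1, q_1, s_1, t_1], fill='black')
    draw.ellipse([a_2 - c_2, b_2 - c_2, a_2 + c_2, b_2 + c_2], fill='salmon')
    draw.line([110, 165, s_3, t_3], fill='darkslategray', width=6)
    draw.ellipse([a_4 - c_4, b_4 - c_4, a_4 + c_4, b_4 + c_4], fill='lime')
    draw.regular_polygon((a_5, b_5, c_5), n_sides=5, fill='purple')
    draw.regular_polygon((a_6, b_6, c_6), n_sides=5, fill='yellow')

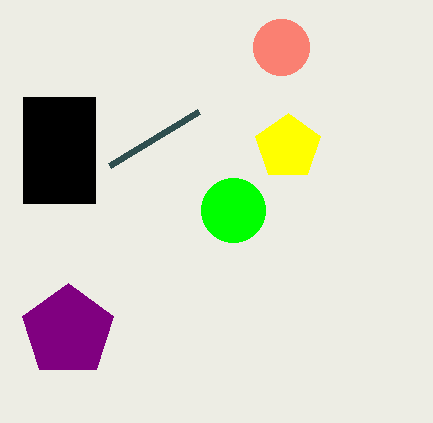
p_1 = 23, q_1 = 97, s_1 = 95, t_1 = 203, a_2 = 281, b_2 = 47, c_2 = 28, s_3 = 199, t_3 = 111, a_4 = 233, b_4 = 210, c_4 = 32, a_5 = 68, b_5 = 331, c_5 = 48, a_6 = 288, b_6 = 147, c_6 = 34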